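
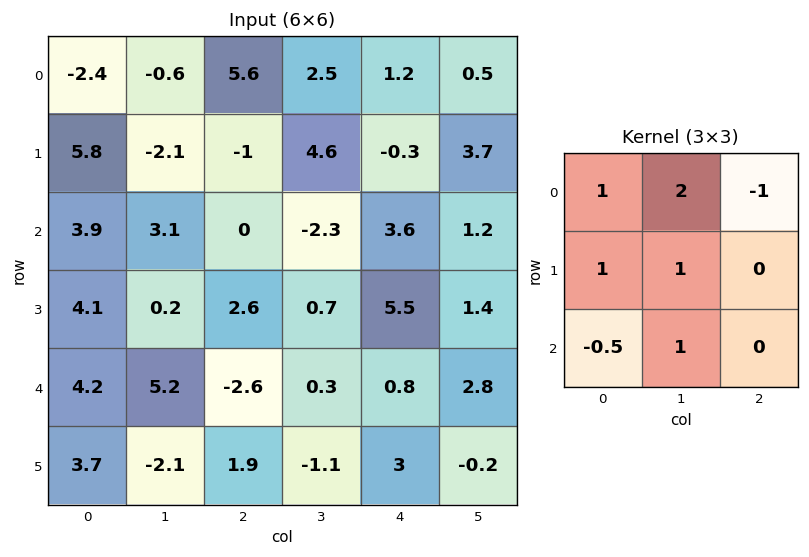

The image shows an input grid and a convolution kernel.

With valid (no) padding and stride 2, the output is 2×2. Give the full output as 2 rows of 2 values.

-4.35 10.7
17.5 -3.3

Output[0,0]: The receptive field on the input at this output position is [-2.4 -0.6 5.6 / 5.8 -2.1 -1 / 3.9 3.1 0]. Elementwise product with the kernel and sum: -2.4·1 + -0.6·2 + 5.6·-1 + 5.8·1 + -2.1·1 + 3.9·-0.5 + 3.1·1.
Output[0,1]: The receptive field on the input at this output position is [5.6 2.5 1.2 / -1 4.6 -0.3 / 0 -2.3 3.6]. Elementwise product with the kernel and sum: 5.6·1 + 2.5·2 + 1.2·-1 + -1·1 + 4.6·1 + 0·-0.5 + -2.3·1.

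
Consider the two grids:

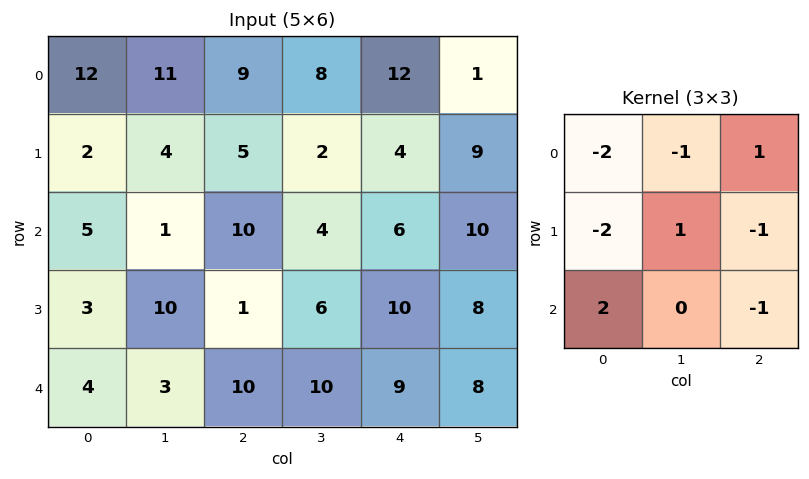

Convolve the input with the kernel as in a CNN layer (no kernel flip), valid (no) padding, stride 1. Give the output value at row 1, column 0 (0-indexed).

-17

The receptive field on the input at this output position is [2 4 5 / 5 1 10 / 3 10 1]. Elementwise product with the kernel and sum: 2·-2 + 4·-1 + 5·1 + 5·-2 + 1·1 + 10·-1 + 3·2 + 1·-1.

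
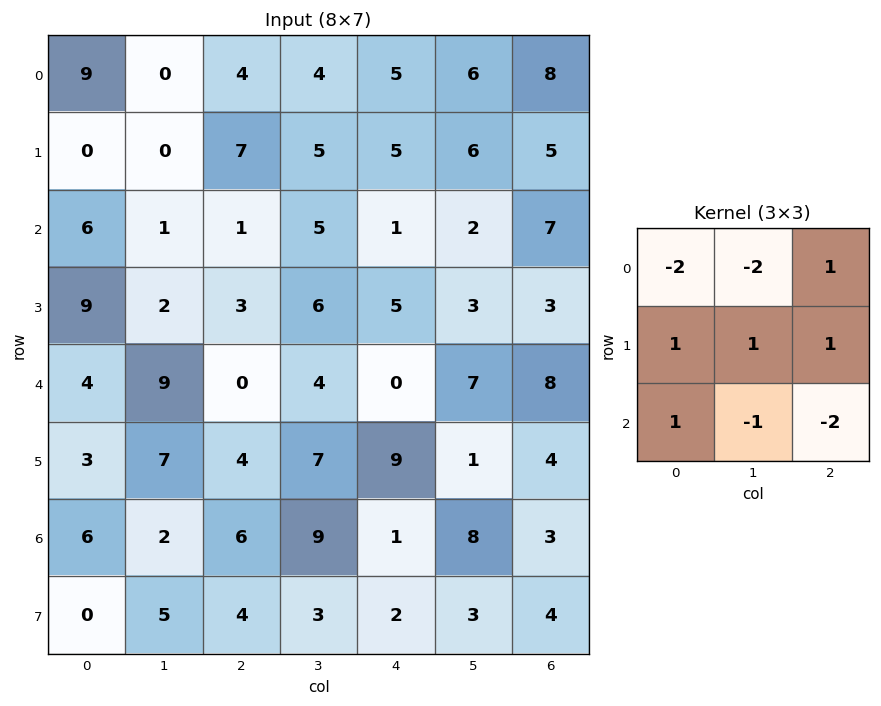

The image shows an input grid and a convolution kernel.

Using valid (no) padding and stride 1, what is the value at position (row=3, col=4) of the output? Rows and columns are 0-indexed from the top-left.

The receptive field on the input at this output position is [5 3 3 / 0 7 8 / 9 1 4]. Elementwise product with the kernel and sum: 5·-2 + 3·-2 + 3·1 + 0·1 + 7·1 + 8·1 + 9·1 + 1·-1 + 4·-2.

2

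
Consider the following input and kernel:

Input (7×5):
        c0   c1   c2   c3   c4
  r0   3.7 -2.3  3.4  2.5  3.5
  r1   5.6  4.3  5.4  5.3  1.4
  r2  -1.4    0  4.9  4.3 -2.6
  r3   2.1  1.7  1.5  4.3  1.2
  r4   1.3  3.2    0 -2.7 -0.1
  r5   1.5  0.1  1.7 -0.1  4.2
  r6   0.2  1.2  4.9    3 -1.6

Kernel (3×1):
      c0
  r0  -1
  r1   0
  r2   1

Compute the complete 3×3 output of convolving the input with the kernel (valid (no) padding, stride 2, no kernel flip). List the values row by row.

Output[0,0]: The receptive field on the input at this output position is [3.7 / 5.6 / -1.4]. Elementwise product with the kernel and sum: 3.7·-1 + -1.4·1.
Output[0,1]: The receptive field on the input at this output position is [3.4 / 5.4 / 4.9]. Elementwise product with the kernel and sum: 3.4·-1 + 4.9·1.

-5.1 1.5 -6.1
2.7 -4.9 2.5
-1.1 4.9 -1.5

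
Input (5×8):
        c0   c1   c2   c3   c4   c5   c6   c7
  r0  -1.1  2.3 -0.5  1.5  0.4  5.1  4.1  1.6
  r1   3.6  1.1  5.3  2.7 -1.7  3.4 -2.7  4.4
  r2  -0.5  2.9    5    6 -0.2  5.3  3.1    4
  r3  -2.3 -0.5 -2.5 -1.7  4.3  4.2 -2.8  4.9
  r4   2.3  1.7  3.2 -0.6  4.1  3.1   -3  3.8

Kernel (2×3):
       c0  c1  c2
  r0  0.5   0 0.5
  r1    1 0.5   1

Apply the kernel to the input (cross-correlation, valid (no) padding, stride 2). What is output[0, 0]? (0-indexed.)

The receptive field on the input at this output position is [-1.1 2.3 -0.5 / 3.6 1.1 5.3]. Elementwise product with the kernel and sum: -1.1·0.5 + -0.5·0.5 + 3.6·1 + 1.1·0.5 + 5.3·1.

8.65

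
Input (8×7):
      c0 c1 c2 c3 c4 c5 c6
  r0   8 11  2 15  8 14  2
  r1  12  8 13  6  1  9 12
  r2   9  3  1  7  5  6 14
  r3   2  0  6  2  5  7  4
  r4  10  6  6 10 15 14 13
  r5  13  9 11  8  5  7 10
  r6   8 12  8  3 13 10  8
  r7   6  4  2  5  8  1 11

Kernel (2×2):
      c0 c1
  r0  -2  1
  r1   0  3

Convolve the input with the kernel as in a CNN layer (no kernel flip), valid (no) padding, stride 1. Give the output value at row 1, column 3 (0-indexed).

4

The receptive field on the input at this output position is [6 1 / 7 5]. Elementwise product with the kernel and sum: 6·-2 + 1·1 + 5·3.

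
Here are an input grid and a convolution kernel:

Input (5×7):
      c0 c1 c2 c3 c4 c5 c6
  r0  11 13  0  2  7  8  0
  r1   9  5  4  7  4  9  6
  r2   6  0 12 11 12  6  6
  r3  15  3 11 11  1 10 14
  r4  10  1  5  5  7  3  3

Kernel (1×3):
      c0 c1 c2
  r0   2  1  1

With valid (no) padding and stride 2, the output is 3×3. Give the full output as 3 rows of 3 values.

Output[0,0]: The receptive field on the input at this output position is [11 13 0]. Elementwise product with the kernel and sum: 11·2 + 13·1 + 0·1.

35 9 22
24 47 36
26 22 20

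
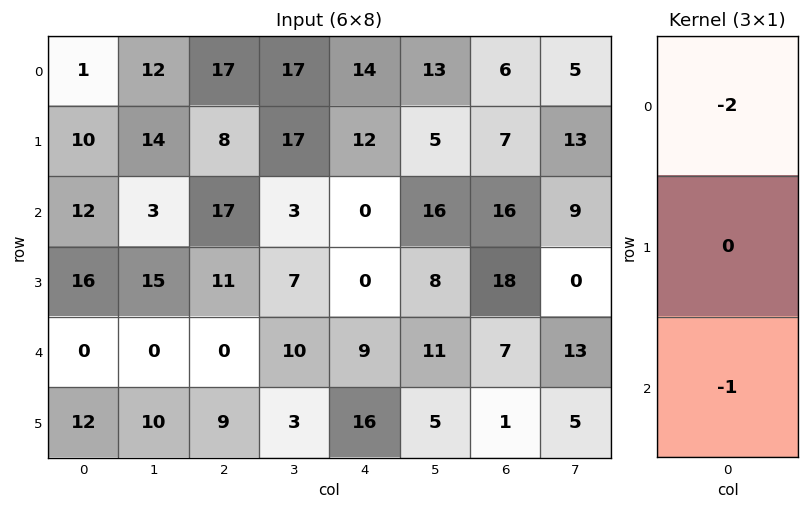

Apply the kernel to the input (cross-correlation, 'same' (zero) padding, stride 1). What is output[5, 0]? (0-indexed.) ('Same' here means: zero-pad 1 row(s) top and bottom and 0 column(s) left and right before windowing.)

0

The receptive field on the zero-padded input at this output position is [0 / 12 / 0]. Elementwise product with the kernel and sum: 0·-2 + 0·-1.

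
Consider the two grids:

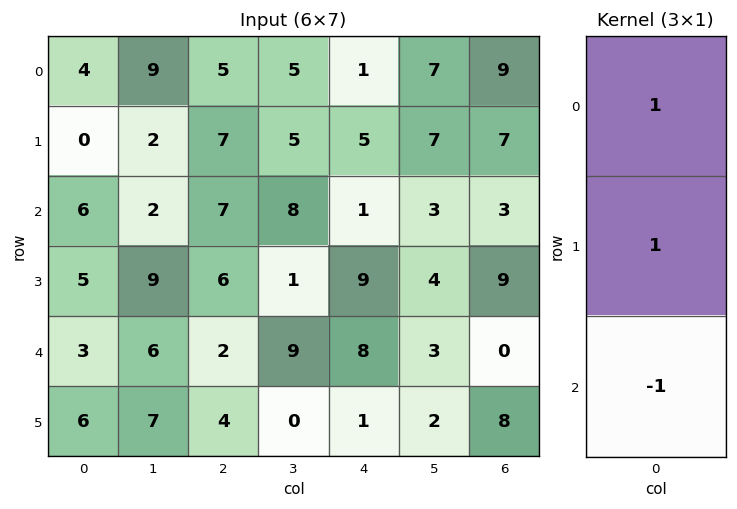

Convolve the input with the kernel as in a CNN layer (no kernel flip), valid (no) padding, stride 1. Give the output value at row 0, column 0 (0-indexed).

-2

The receptive field on the input at this output position is [4 / 0 / 6]. Elementwise product with the kernel and sum: 4·1 + 0·1 + 6·-1.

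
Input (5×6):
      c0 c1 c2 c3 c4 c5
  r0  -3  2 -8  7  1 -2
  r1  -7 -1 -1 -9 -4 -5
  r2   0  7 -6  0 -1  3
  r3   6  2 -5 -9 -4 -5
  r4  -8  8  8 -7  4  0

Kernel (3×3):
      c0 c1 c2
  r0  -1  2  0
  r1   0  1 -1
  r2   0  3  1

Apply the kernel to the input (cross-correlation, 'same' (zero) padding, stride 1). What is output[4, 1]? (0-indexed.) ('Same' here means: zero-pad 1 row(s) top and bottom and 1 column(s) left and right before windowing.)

-2

The receptive field on the zero-padded input at this output position is [6 2 -5 / -8 8 8 / 0 0 0]. Elementwise product with the kernel and sum: 6·-1 + 2·2 + 8·1 + 8·-1 + 0·3 + 0·1.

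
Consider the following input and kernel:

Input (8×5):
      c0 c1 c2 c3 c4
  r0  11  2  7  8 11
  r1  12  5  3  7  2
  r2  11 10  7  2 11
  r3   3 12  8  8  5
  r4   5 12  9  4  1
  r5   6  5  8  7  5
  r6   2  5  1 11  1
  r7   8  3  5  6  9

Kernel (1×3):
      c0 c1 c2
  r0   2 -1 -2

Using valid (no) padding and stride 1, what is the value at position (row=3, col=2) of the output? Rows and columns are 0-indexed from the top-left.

The receptive field on the input at this output position is [8 8 5]. Elementwise product with the kernel and sum: 8·2 + 8·-1 + 5·-2.

-2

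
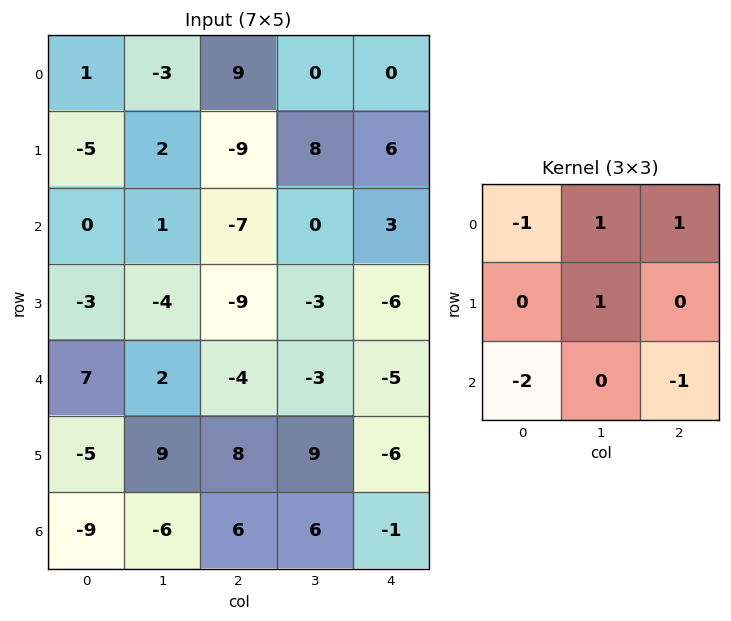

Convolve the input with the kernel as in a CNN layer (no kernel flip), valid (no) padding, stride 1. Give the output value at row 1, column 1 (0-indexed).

The receptive field on the input at this output position is [2 -9 8 / 1 -7 0 / -4 -9 -3]. Elementwise product with the kernel and sum: 2·-1 + -9·1 + 8·1 + -7·1 + -4·-2 + -3·-1.

1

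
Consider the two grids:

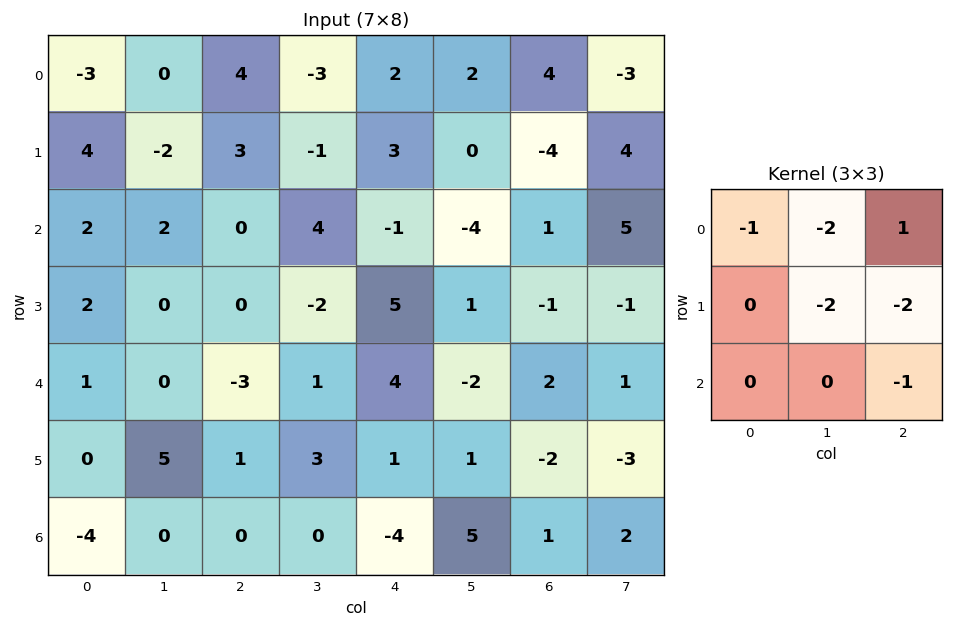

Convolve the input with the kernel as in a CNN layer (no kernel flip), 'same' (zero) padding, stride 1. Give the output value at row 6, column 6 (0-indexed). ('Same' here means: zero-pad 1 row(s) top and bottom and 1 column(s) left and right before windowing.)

-6

The receptive field on the zero-padded input at this output position is [1 -2 -3 / 5 1 2 / 0 0 0]. Elementwise product with the kernel and sum: 1·-1 + -2·-2 + -3·1 + 1·-2 + 2·-2 + 0·-1.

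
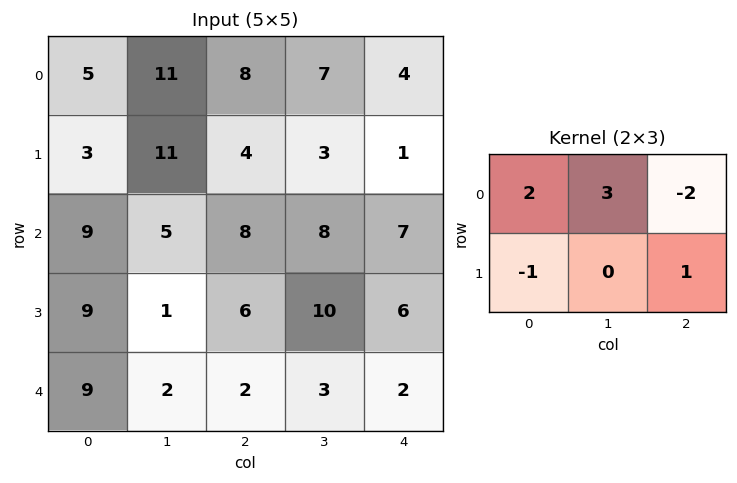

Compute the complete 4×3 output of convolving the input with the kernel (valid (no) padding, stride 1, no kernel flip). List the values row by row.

28 24 26
30 31 14
14 27 26
2 1 30

Output[0,0]: The receptive field on the input at this output position is [5 11 8 / 3 11 4]. Elementwise product with the kernel and sum: 5·2 + 11·3 + 8·-2 + 3·-1 + 4·1.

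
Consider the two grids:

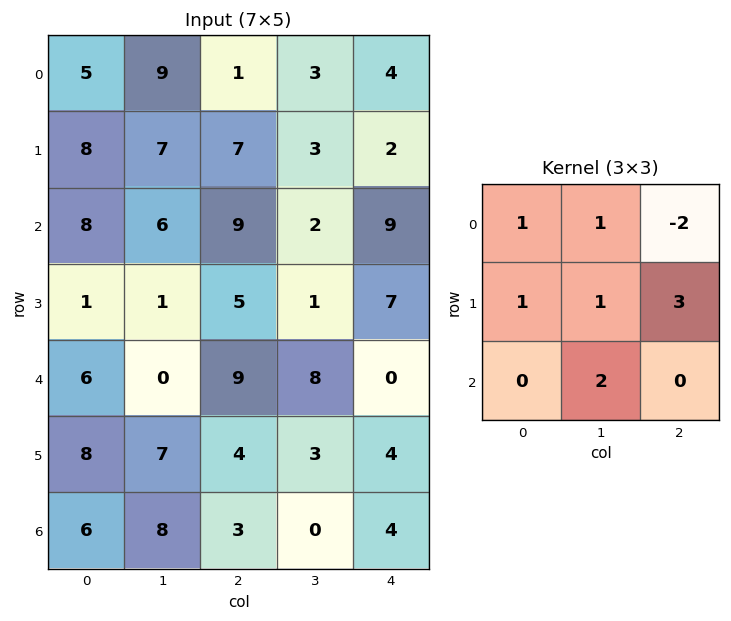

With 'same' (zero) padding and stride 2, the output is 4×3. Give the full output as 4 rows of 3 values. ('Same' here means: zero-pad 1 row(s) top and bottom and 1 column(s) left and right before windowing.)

Output[0,0]: The receptive field on the zero-padded input at this output position is [0 0 0 / 0 5 9 / 0 8 7]. Elementwise product with the kernel and sum: 0·1 + 0·1 + 0·-2 + 0·1 + 5·1 + 9·3 + 8·2.
Output[0,1]: The receptive field on the zero-padded input at this output position is [0 0 0 / 9 1 3 / 7 7 3]. Elementwise product with the kernel and sum: 0·1 + 0·1 + 0·-2 + 9·1 + 1·1 + 3·3 + 7·2.

48 33 11
22 39 30
21 45 24
24 16 11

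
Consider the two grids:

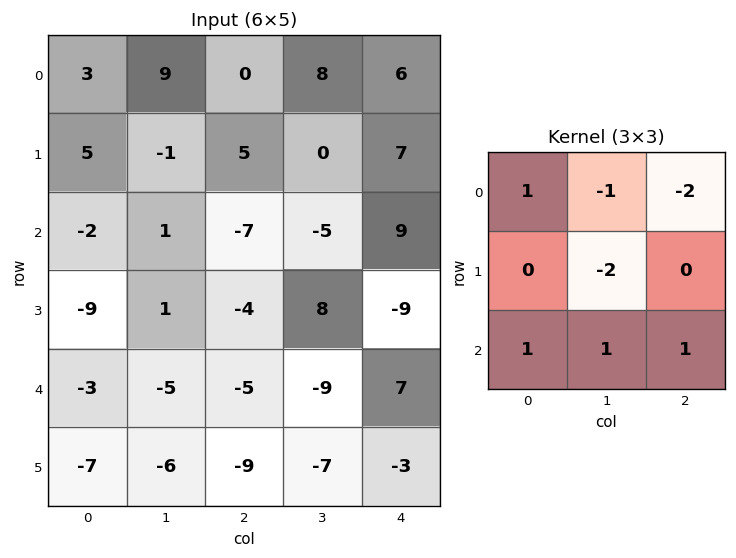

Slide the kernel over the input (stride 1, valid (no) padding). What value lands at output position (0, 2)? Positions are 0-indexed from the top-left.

The receptive field on the input at this output position is [0 8 6 / 5 0 7 / -7 -5 9]. Elementwise product with the kernel and sum: 0·1 + 8·-1 + 6·-2 + 0·-2 + -7·1 + -5·1 + 9·1.

-23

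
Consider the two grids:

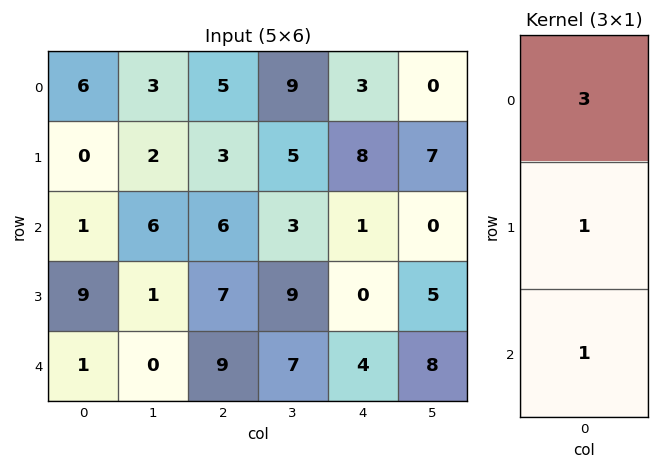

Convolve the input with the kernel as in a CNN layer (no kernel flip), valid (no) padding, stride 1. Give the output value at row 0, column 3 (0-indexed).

The receptive field on the input at this output position is [9 / 5 / 3]. Elementwise product with the kernel and sum: 9·3 + 5·1 + 3·1.

35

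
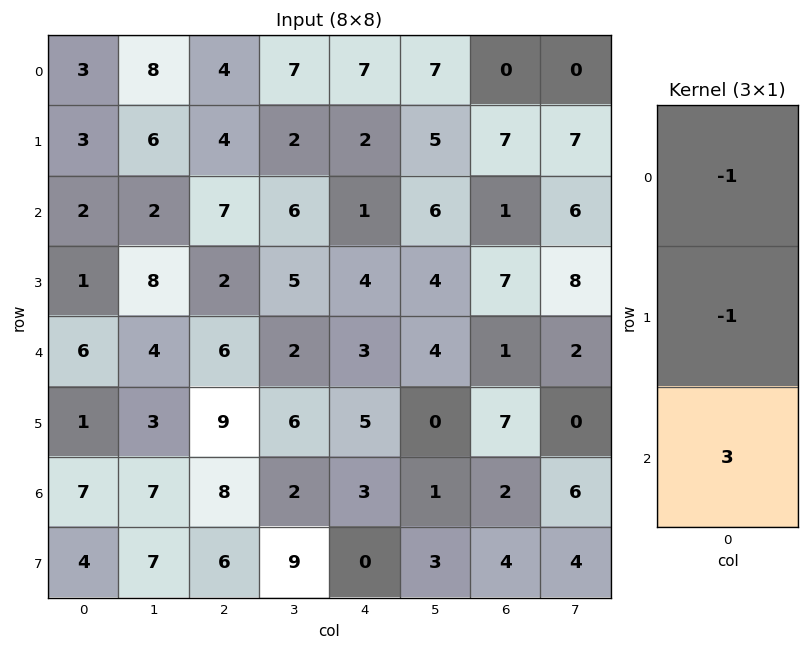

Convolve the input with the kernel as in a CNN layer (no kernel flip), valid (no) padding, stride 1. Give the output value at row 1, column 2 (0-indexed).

-5

The receptive field on the input at this output position is [4 / 7 / 2]. Elementwise product with the kernel and sum: 4·-1 + 7·-1 + 2·3.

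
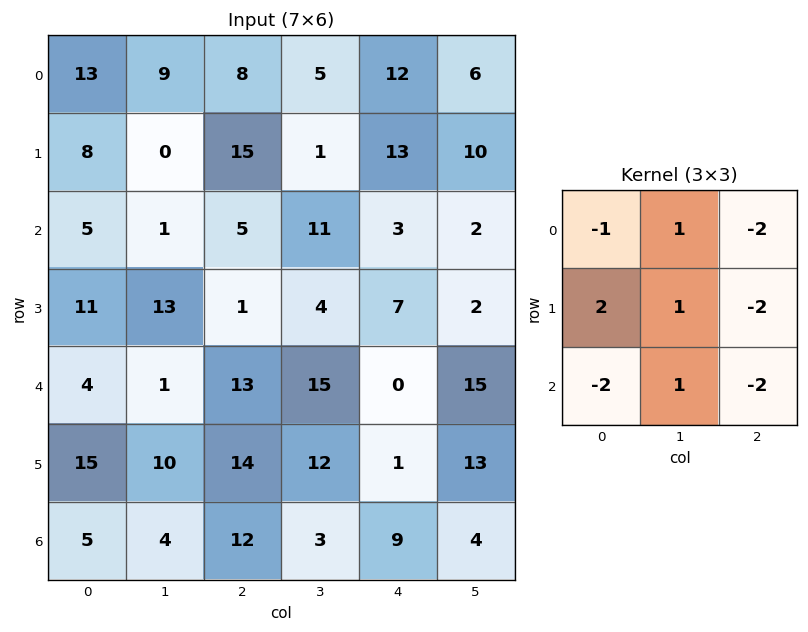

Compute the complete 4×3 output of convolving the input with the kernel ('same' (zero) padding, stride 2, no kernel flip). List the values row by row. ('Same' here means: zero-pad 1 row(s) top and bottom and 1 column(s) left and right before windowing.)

3 29 1
-4 -35 8
-18 -65 -50
-8 -6 -30

Output[0,0]: The receptive field on the zero-padded input at this output position is [0 0 0 / 0 13 9 / 0 8 0]. Elementwise product with the kernel and sum: 0·-1 + 0·1 + 0·-2 + 0·2 + 13·1 + 9·-2 + 0·-2 + 8·1 + 0·-2.
Output[0,1]: The receptive field on the zero-padded input at this output position is [0 0 0 / 9 8 5 / 0 15 1]. Elementwise product with the kernel and sum: 0·-1 + 0·1 + 0·-2 + 9·2 + 8·1 + 5·-2 + 0·-2 + 15·1 + 1·-2.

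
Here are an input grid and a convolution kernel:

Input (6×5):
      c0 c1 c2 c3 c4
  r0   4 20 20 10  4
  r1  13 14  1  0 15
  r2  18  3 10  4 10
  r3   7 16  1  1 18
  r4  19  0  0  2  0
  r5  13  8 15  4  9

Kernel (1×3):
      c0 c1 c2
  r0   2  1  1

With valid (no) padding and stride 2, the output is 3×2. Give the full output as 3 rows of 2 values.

Output[0,0]: The receptive field on the input at this output position is [4 20 20]. Elementwise product with the kernel and sum: 4·2 + 20·1 + 20·1.

48 54
49 34
38 2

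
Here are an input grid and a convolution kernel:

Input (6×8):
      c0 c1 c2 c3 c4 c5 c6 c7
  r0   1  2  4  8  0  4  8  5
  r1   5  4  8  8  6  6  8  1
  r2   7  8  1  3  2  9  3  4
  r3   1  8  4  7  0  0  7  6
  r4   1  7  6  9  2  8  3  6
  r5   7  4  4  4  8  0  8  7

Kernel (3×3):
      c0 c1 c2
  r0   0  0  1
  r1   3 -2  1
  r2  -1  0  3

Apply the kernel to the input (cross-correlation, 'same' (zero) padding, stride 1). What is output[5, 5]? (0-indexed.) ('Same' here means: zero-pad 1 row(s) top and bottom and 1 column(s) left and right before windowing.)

The receptive field on the zero-padded input at this output position is [2 8 3 / 8 0 8 / 0 0 0]. Elementwise product with the kernel and sum: 3·1 + 8·3 + 0·-2 + 8·1 + 0·-1 + 0·3.

35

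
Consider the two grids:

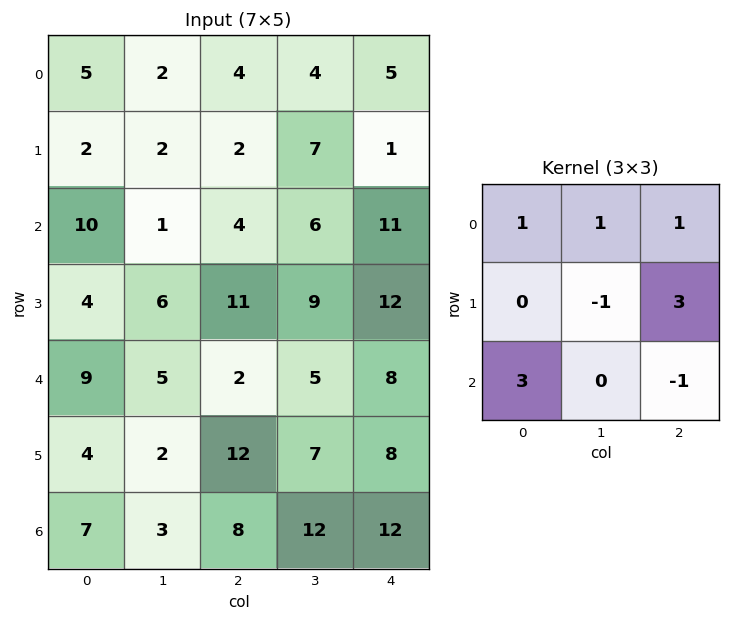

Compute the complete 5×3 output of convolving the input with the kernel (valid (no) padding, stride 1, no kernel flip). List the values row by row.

41 26 10
18 34 58
67 37 46
22 38 79
63 18 44

Output[0,0]: The receptive field on the input at this output position is [5 2 4 / 2 2 2 / 10 1 4]. Elementwise product with the kernel and sum: 5·1 + 2·1 + 4·1 + 2·-1 + 2·3 + 10·3 + 4·-1.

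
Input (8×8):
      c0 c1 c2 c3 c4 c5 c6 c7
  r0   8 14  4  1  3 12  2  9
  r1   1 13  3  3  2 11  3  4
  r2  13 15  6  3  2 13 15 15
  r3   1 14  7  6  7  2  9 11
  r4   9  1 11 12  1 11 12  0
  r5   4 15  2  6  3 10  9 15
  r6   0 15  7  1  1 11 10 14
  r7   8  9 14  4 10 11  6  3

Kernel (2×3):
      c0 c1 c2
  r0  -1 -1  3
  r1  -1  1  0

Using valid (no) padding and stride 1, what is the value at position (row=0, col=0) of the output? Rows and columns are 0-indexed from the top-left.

2

The receptive field on the input at this output position is [8 14 4 / 1 13 3]. Elementwise product with the kernel and sum: 8·-1 + 14·-1 + 4·3 + 1·-1 + 13·1.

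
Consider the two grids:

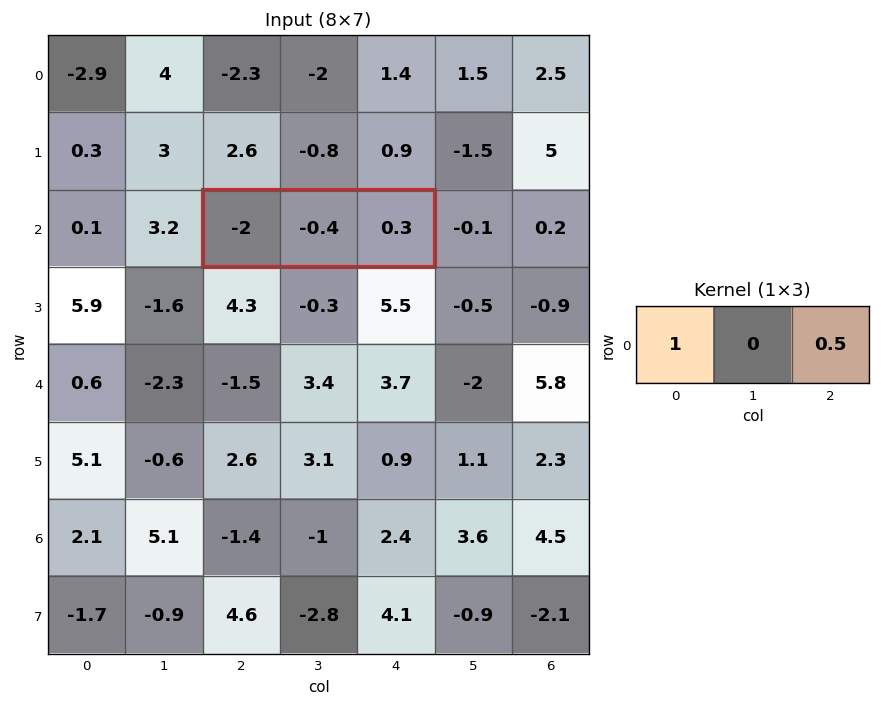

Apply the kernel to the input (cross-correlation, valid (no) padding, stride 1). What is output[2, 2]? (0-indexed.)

-1.85

The receptive field on the input at this output position is [-2 -0.4 0.3]. Elementwise product with the kernel and sum: -2·1 + 0.3·0.5.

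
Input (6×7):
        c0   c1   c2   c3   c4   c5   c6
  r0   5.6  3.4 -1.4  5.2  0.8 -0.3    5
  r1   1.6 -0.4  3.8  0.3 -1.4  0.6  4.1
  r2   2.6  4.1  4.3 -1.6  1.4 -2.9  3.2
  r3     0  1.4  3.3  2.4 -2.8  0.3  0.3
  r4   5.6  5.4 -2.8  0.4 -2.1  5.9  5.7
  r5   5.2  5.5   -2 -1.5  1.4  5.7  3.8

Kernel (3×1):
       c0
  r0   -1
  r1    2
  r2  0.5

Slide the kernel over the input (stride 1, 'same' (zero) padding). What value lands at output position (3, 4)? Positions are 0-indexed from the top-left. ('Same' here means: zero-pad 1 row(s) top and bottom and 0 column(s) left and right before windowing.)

The receptive field on the zero-padded input at this output position is [1.4 / -2.8 / -2.1]. Elementwise product with the kernel and sum: 1.4·-1 + -2.8·2 + -2.1·0.5.

-8.05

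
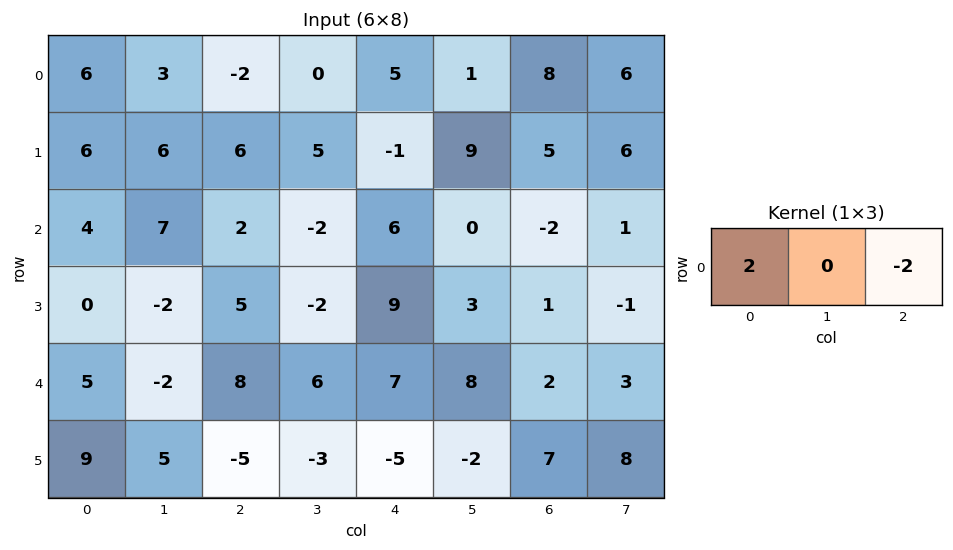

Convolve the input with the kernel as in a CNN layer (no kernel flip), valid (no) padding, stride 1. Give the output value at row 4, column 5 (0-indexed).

10

The receptive field on the input at this output position is [8 2 3]. Elementwise product with the kernel and sum: 8·2 + 3·-2.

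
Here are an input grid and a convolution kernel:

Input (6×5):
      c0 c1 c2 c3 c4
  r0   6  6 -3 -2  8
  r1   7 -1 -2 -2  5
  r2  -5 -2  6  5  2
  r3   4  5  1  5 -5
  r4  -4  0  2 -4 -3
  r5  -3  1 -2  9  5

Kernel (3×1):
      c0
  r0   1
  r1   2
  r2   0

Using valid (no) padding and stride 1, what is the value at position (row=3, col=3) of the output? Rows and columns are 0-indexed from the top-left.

-3

The receptive field on the input at this output position is [5 / -4 / 9]. Elementwise product with the kernel and sum: 5·1 + -4·2.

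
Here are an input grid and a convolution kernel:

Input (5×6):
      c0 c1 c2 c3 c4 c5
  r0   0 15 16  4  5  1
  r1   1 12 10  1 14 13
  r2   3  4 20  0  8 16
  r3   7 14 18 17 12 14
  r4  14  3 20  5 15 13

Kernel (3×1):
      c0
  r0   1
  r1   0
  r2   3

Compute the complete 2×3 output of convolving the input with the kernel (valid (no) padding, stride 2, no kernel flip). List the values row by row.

9 76 29
45 80 53

Output[0,0]: The receptive field on the input at this output position is [0 / 1 / 3]. Elementwise product with the kernel and sum: 0·1 + 3·3.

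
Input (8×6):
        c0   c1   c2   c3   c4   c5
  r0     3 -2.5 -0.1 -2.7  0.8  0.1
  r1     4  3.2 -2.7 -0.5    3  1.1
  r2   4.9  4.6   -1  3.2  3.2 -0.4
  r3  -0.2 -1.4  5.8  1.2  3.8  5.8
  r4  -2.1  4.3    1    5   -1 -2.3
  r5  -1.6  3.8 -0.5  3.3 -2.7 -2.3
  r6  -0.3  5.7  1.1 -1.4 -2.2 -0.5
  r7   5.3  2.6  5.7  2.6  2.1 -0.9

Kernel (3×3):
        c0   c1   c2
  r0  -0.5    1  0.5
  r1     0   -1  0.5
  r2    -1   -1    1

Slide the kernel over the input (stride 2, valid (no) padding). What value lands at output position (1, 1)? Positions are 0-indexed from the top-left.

-1

The receptive field on the input at this output position is [-1 3.2 3.2 / 5.8 1.2 3.8 / 1 5 -1]. Elementwise product with the kernel and sum: -1·-0.5 + 3.2·1 + 3.2·0.5 + 1.2·-1 + 3.8·0.5 + 1·-1 + 5·-1 + -1·1.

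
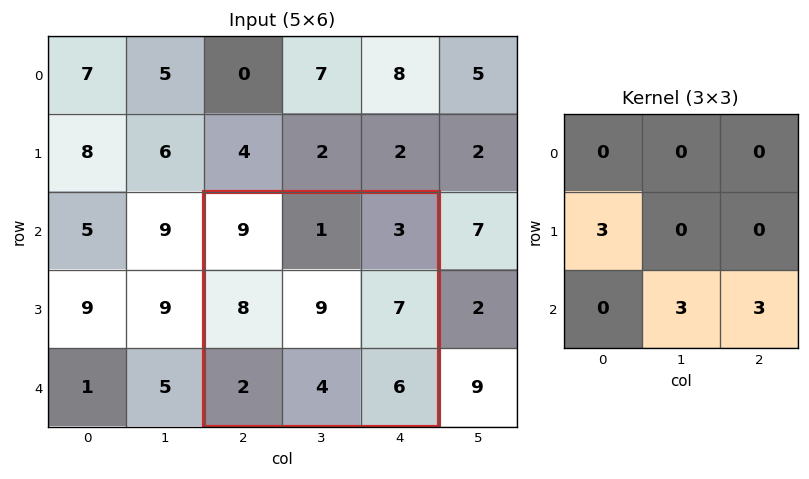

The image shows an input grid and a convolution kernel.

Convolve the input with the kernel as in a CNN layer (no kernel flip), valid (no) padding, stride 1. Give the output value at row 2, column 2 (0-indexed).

54

The receptive field on the input at this output position is [9 1 3 / 8 9 7 / 2 4 6]. Elementwise product with the kernel and sum: 8·3 + 4·3 + 6·3.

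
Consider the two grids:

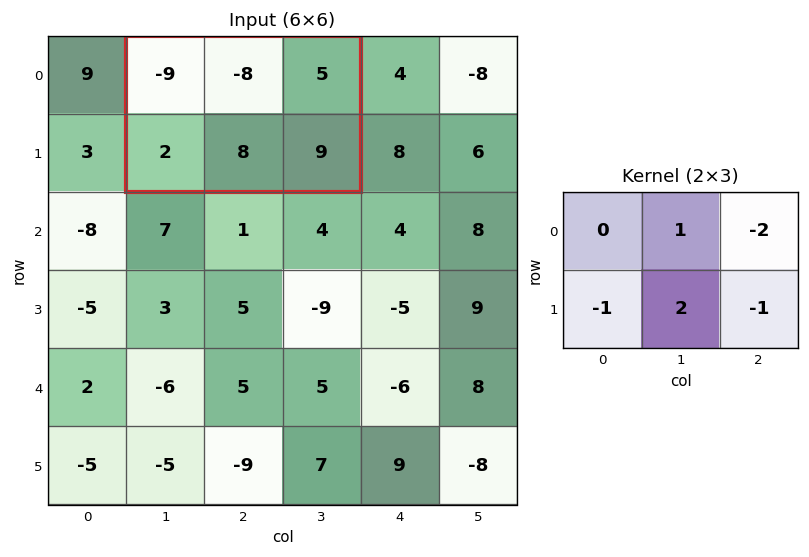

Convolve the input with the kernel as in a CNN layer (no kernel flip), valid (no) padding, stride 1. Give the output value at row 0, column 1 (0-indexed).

The receptive field on the input at this output position is [-9 -8 5 / 2 8 9]. Elementwise product with the kernel and sum: -8·1 + 5·-2 + 2·-1 + 8·2 + 9·-1.

-13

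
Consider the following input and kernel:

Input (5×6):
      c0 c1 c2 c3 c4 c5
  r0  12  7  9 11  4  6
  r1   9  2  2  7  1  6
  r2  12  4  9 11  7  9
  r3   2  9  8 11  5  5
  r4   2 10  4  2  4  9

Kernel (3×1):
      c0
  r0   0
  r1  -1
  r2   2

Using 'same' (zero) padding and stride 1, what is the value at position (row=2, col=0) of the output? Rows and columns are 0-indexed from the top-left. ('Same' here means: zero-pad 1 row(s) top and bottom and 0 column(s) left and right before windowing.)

The receptive field on the zero-padded input at this output position is [9 / 12 / 2]. Elementwise product with the kernel and sum: 12·-1 + 2·2.

-8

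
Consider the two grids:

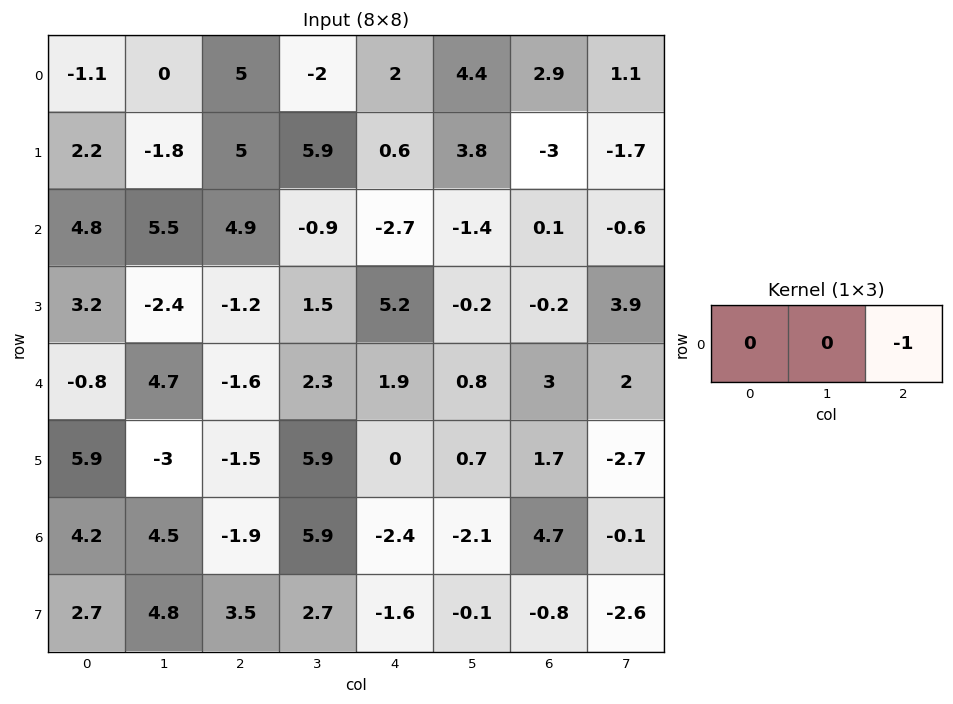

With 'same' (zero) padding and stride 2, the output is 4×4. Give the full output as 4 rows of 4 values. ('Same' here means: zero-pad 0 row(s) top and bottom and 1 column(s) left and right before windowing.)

Output[0,0]: The receptive field on the zero-padded input at this output position is [0 -1.1 0]. Elementwise product with the kernel and sum: 0·-1.
Output[0,1]: The receptive field on the zero-padded input at this output position is [0 5 -2]. Elementwise product with the kernel and sum: -2·-1.

0 2 -4.4 -1.1
-5.5 0.9 1.4 0.6
-4.7 -2.3 -0.8 -2
-4.5 -5.9 2.1 0.1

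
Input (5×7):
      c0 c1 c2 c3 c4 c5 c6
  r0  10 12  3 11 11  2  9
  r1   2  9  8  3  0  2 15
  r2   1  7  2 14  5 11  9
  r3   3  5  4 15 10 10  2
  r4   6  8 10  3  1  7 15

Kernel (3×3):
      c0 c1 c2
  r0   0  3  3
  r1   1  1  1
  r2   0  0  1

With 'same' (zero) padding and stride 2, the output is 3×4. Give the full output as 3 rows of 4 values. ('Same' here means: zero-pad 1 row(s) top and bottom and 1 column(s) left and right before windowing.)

31 29 26 11
46 71 46 65
38 78 71 28

Output[0,0]: The receptive field on the zero-padded input at this output position is [0 0 0 / 0 10 12 / 0 2 9]. Elementwise product with the kernel and sum: 0·3 + 0·3 + 0·1 + 10·1 + 12·1 + 9·1.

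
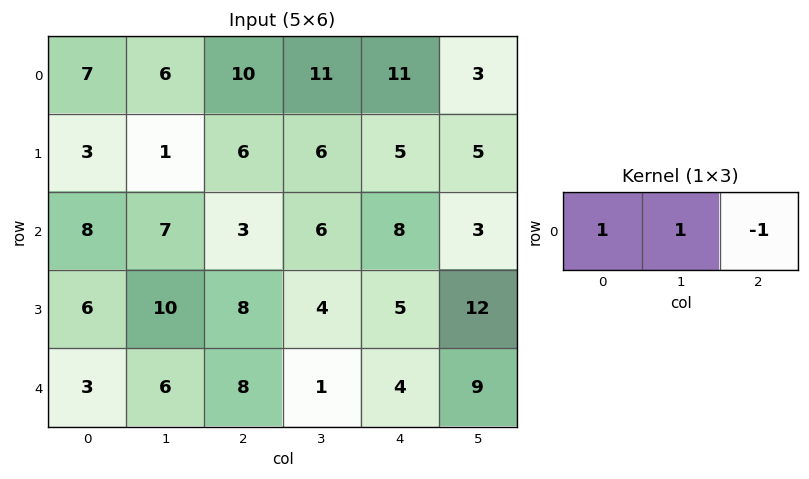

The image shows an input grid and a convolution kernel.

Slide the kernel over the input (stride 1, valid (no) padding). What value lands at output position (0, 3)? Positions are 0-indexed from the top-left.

The receptive field on the input at this output position is [11 11 3]. Elementwise product with the kernel and sum: 11·1 + 11·1 + 3·-1.

19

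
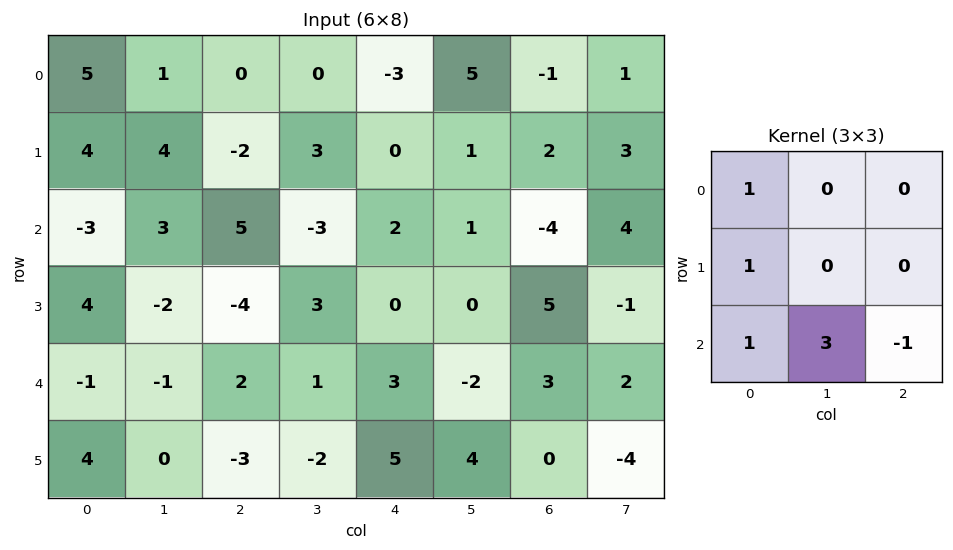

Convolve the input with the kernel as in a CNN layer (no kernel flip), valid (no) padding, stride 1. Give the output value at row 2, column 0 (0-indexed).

-5

The receptive field on the input at this output position is [-3 3 5 / 4 -2 -4 / -1 -1 2]. Elementwise product with the kernel and sum: -3·1 + 4·1 + -1·1 + -1·3 + 2·-1.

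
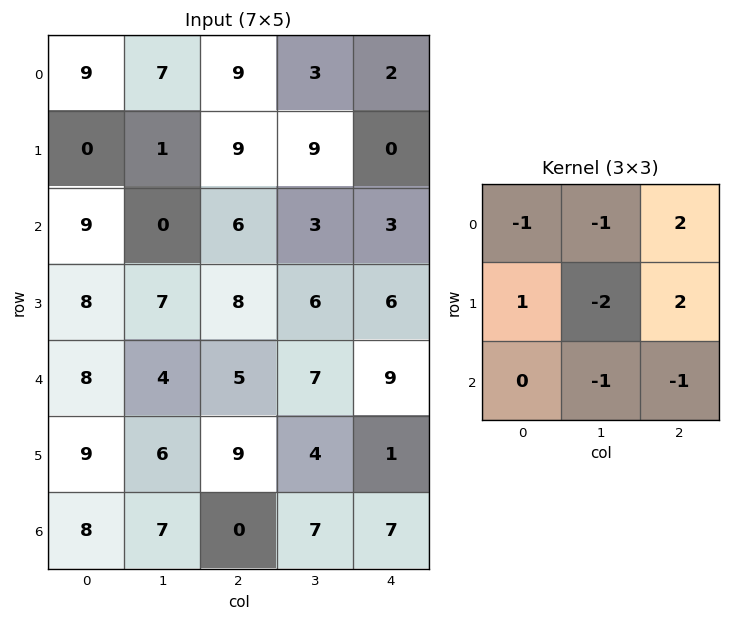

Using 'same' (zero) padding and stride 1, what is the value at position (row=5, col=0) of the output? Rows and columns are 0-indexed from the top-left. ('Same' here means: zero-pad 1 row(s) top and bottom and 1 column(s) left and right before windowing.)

-21

The receptive field on the zero-padded input at this output position is [0 8 4 / 0 9 6 / 0 8 7]. Elementwise product with the kernel and sum: 0·-1 + 8·-1 + 4·2 + 0·1 + 9·-2 + 6·2 + 8·-1 + 7·-1.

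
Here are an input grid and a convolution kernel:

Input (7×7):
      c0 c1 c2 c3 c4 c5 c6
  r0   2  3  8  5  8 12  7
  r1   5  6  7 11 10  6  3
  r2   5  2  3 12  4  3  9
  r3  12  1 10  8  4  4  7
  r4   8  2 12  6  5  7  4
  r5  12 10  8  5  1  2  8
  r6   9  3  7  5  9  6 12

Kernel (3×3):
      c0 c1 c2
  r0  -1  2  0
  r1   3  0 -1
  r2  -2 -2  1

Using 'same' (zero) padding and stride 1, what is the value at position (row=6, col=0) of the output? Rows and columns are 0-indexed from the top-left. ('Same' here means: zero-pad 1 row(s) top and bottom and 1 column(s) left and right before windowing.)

The receptive field on the zero-padded input at this output position is [0 12 10 / 0 9 3 / 0 0 0]. Elementwise product with the kernel and sum: 0·-1 + 12·2 + 0·3 + 3·-1 + 0·-2 + 0·-2 + 0·1.

21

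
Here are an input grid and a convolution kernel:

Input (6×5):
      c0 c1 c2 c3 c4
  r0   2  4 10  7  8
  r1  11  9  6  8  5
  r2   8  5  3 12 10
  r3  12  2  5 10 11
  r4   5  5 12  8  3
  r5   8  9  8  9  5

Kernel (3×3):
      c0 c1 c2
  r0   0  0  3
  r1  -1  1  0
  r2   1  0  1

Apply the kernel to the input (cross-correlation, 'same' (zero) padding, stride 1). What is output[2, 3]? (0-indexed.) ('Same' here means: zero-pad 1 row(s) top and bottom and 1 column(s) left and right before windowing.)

40

The receptive field on the zero-padded input at this output position is [6 8 5 / 3 12 10 / 5 10 11]. Elementwise product with the kernel and sum: 5·3 + 3·-1 + 12·1 + 5·1 + 11·1.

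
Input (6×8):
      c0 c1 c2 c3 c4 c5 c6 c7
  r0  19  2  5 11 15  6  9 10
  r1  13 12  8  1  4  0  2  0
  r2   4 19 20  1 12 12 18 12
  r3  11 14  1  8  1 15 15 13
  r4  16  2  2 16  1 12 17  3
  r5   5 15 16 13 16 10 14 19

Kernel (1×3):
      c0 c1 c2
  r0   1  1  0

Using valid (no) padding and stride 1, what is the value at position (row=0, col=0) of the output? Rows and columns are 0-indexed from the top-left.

21

The receptive field on the input at this output position is [19 2 5]. Elementwise product with the kernel and sum: 19·1 + 2·1.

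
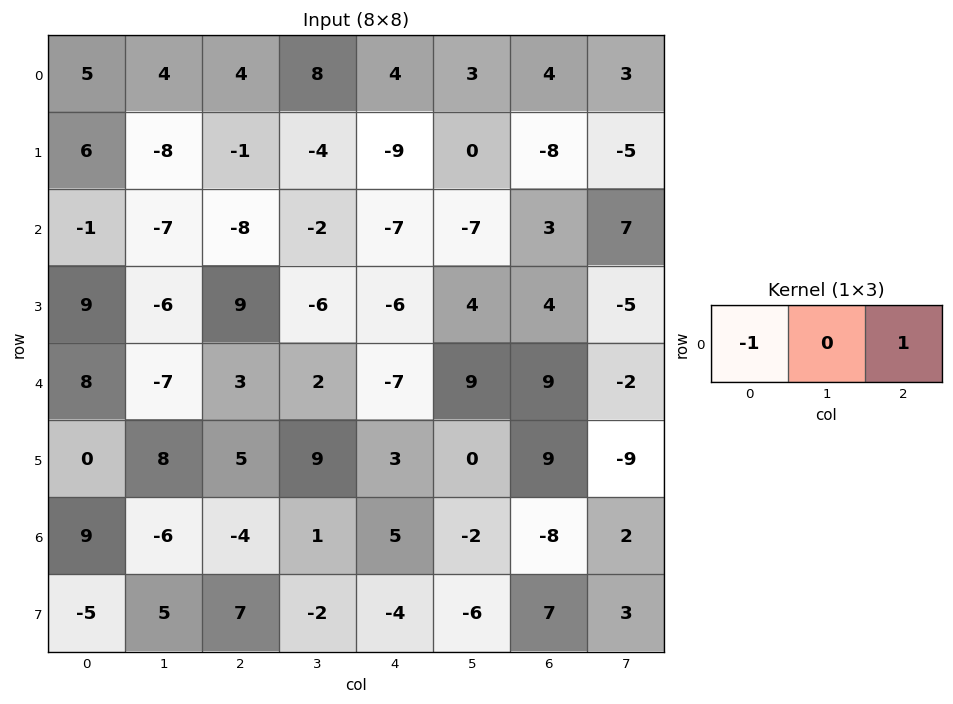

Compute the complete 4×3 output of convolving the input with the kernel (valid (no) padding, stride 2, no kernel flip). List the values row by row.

Output[0,0]: The receptive field on the input at this output position is [5 4 4]. Elementwise product with the kernel and sum: 5·-1 + 4·1.

-1 0 0
-7 1 10
-5 -10 16
-13 9 -13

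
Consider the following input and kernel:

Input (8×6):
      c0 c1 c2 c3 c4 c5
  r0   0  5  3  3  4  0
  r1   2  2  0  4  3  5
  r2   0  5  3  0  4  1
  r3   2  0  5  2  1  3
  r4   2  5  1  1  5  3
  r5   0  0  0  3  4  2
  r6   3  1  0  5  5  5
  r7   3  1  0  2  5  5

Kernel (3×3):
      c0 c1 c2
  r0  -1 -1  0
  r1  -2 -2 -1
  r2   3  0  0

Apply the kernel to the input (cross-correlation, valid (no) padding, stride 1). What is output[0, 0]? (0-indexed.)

The receptive field on the input at this output position is [0 5 3 / 2 2 0 / 0 5 3]. Elementwise product with the kernel and sum: 0·-1 + 5·-1 + 2·-2 + 2·-2 + 0·-1 + 0·3.

-13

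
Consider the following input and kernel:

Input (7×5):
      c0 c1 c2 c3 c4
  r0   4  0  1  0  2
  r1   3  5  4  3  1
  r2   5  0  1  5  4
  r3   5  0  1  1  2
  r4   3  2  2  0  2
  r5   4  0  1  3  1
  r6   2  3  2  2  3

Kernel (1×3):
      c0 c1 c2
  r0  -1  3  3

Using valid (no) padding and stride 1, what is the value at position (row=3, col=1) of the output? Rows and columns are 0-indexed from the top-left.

The receptive field on the input at this output position is [0 1 1]. Elementwise product with the kernel and sum: 0·-1 + 1·3 + 1·3.

6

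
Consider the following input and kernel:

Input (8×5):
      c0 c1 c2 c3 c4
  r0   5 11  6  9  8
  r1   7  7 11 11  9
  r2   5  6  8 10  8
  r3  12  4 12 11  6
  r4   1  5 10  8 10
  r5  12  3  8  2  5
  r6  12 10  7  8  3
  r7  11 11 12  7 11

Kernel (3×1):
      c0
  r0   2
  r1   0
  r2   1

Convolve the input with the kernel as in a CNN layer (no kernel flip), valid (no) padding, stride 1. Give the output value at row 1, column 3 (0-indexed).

33

The receptive field on the input at this output position is [11 / 10 / 11]. Elementwise product with the kernel and sum: 11·2 + 11·1.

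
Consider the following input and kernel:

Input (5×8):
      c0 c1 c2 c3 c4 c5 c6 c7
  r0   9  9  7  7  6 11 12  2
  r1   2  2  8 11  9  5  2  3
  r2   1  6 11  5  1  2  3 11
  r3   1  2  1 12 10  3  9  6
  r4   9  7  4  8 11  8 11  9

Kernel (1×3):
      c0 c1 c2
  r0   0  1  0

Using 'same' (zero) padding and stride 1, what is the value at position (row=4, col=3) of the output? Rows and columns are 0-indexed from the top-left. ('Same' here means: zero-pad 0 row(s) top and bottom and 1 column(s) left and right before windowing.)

The receptive field on the zero-padded input at this output position is [4 8 11]. Elementwise product with the kernel and sum: 8·1.

8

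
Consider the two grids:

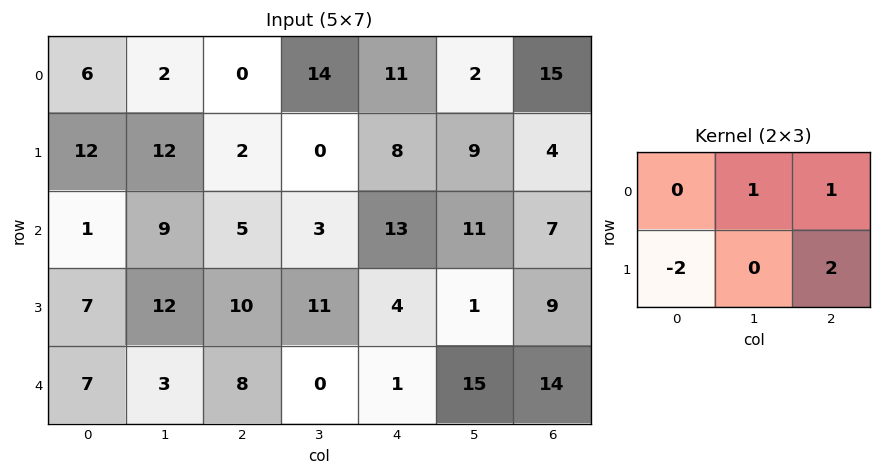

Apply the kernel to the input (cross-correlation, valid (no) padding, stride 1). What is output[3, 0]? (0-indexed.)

The receptive field on the input at this output position is [7 12 10 / 7 3 8]. Elementwise product with the kernel and sum: 12·1 + 10·1 + 7·-2 + 8·2.

24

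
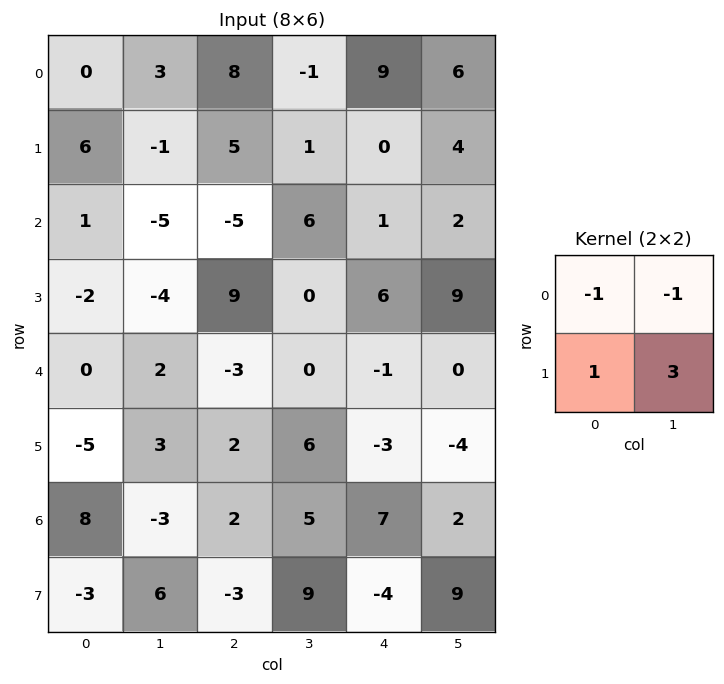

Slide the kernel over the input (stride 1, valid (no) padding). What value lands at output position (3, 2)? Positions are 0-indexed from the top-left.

-12

The receptive field on the input at this output position is [9 0 / -3 0]. Elementwise product with the kernel and sum: 9·-1 + 0·-1 + -3·1 + 0·3.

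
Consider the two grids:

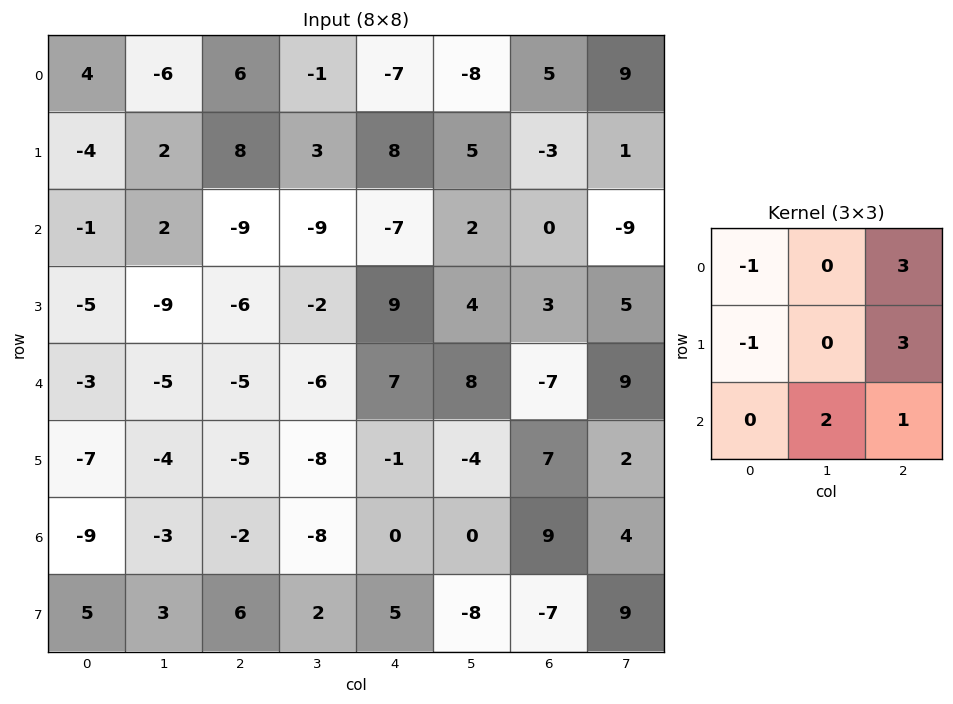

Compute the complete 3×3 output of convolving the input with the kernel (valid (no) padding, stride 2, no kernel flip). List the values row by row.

37 -36 9
-54 16 16
-28 12 3

Output[0,0]: The receptive field on the input at this output position is [4 -6 6 / -4 2 8 / -1 2 -9]. Elementwise product with the kernel and sum: 4·-1 + 6·3 + -4·-1 + 8·3 + 2·2 + -9·1.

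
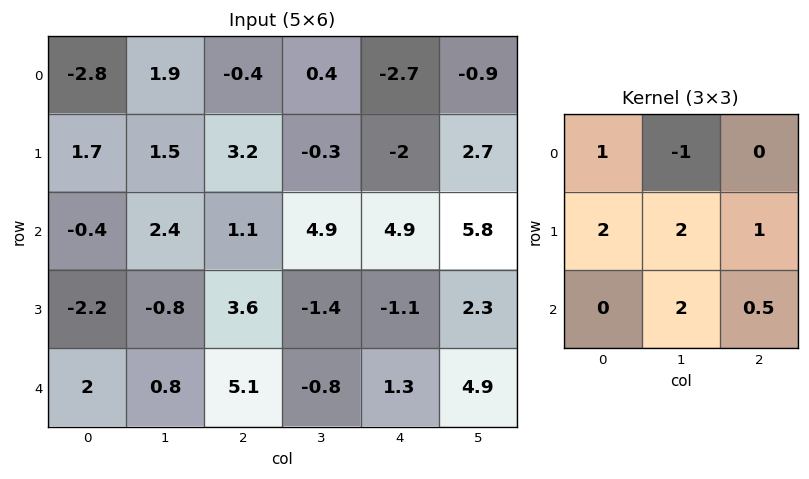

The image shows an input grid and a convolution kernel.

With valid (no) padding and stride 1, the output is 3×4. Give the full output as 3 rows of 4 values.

10.25 16.05 15.25 13.9
5.5 16.7 17.05 26.05
-1.05 15.3 -1.45 2.35

Output[0,0]: The receptive field on the input at this output position is [-2.8 1.9 -0.4 / 1.7 1.5 3.2 / -0.4 2.4 1.1]. Elementwise product with the kernel and sum: -2.8·1 + 1.9·-1 + 1.7·2 + 1.5·2 + 3.2·1 + 2.4·2 + 1.1·0.5.
Output[0,1]: The receptive field on the input at this output position is [1.9 -0.4 0.4 / 1.5 3.2 -0.3 / 2.4 1.1 4.9]. Elementwise product with the kernel and sum: 1.9·1 + -0.4·-1 + 1.5·2 + 3.2·2 + -0.3·1 + 1.1·2 + 4.9·0.5.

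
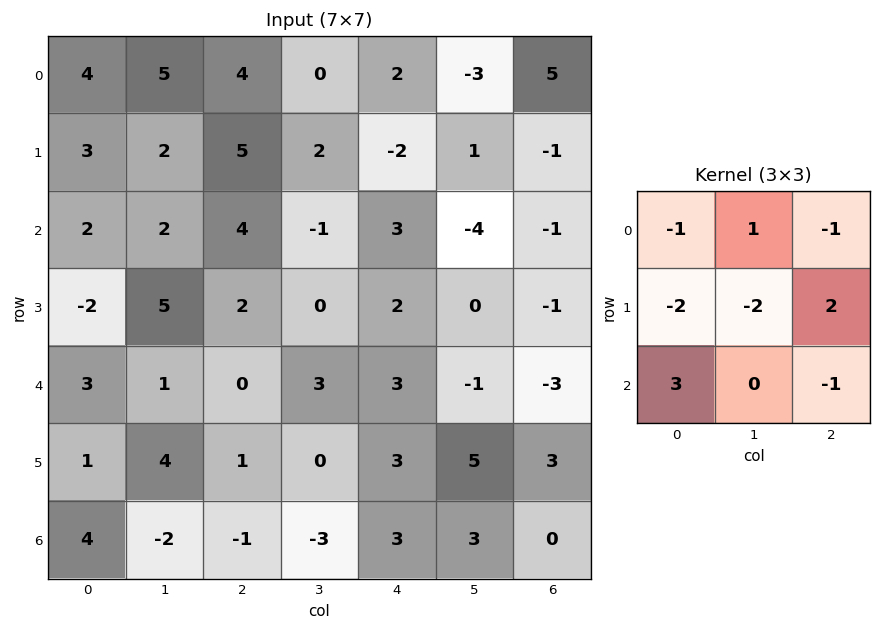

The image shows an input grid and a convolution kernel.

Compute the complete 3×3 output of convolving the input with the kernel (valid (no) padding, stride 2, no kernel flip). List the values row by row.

-1 -15 0
3 -11 0
3 -2 -2

Output[0,0]: The receptive field on the input at this output position is [4 5 4 / 3 2 5 / 2 2 4]. Elementwise product with the kernel and sum: 4·-1 + 5·1 + 4·-1 + 3·-2 + 2·-2 + 5·2 + 2·3 + 4·-1.
Output[0,1]: The receptive field on the input at this output position is [4 0 2 / 5 2 -2 / 4 -1 3]. Elementwise product with the kernel and sum: 4·-1 + 0·1 + 2·-1 + 5·-2 + 2·-2 + -2·2 + 4·3 + 3·-1.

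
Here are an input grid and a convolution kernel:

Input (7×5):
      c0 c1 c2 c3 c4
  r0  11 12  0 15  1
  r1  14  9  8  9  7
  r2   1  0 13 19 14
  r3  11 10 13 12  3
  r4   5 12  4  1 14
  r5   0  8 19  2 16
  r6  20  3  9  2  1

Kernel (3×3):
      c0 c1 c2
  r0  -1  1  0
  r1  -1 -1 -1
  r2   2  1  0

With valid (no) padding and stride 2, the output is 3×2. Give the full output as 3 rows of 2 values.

-28 36
-13 -13
23 -20

Output[0,0]: The receptive field on the input at this output position is [11 12 0 / 14 9 8 / 1 0 13]. Elementwise product with the kernel and sum: 11·-1 + 12·1 + 14·-1 + 9·-1 + 8·-1 + 1·2 + 0·1.
Output[0,1]: The receptive field on the input at this output position is [0 15 1 / 8 9 7 / 13 19 14]. Elementwise product with the kernel and sum: 0·-1 + 15·1 + 8·-1 + 9·-1 + 7·-1 + 13·2 + 19·1.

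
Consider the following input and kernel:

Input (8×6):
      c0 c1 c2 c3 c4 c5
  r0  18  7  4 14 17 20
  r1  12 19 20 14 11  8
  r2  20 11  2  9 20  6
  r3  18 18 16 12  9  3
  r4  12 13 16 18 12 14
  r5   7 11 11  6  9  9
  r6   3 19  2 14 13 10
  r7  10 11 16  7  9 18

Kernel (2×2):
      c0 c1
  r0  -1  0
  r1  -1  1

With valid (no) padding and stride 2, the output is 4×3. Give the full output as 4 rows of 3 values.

-11 -10 -20
-20 -6 -26
-8 -21 -12
-2 -11 -4

Output[0,0]: The receptive field on the input at this output position is [18 7 / 12 19]. Elementwise product with the kernel and sum: 18·-1 + 12·-1 + 19·1.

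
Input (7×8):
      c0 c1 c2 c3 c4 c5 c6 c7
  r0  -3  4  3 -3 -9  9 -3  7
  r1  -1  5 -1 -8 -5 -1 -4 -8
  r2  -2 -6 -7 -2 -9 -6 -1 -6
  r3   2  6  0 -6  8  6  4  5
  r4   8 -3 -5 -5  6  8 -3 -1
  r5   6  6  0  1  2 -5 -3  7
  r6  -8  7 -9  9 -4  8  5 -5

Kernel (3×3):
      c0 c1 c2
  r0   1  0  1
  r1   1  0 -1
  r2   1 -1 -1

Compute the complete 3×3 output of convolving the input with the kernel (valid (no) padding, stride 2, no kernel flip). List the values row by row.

Output[0,0]: The receptive field on the input at this output position is [-3 4 3 / -1 5 -1 / -2 -6 -7]. Elementwise product with the kernel and sum: -3·1 + 3·1 + -1·1 + -1·-1 + -2·1 + -6·-1 + -7·-1.
Output[0,1]: The receptive field on the input at this output position is [3 -3 -9 / -1 -8 -5 / -7 -2 -9]. Elementwise product with the kernel and sum: 3·1 + -9·1 + -1·1 + -5·-1 + -7·1 + -2·-1 + -9·-1.

11 2 -15
9 -30 -5
3 -15 -9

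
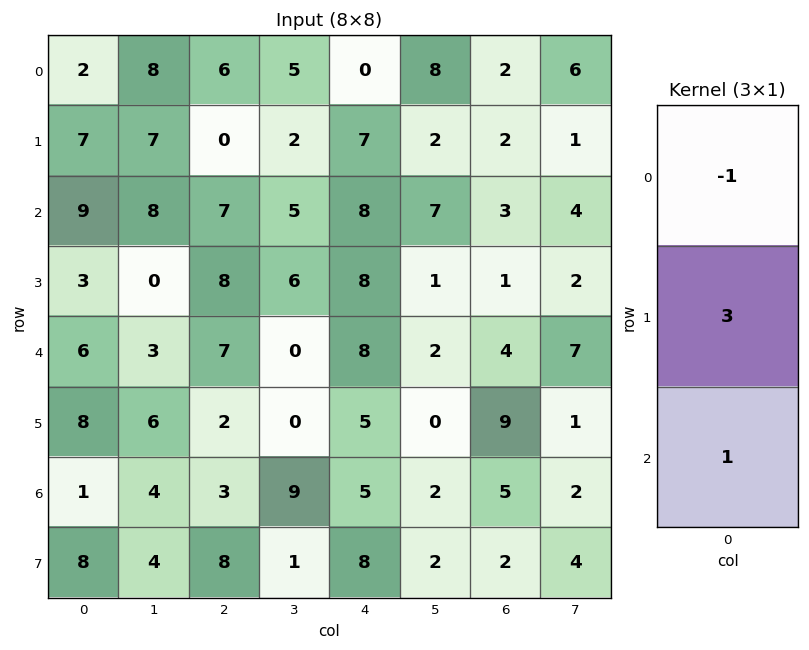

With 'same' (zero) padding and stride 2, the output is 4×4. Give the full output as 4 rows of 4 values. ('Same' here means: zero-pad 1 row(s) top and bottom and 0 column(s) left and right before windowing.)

Output[0,0]: The receptive field on the zero-padded input at this output position is [0 / 2 / 7]. Elementwise product with the kernel and sum: 0·-1 + 2·3 + 7·1.

13 18 7 8
23 29 25 8
23 15 21 20
3 15 18 8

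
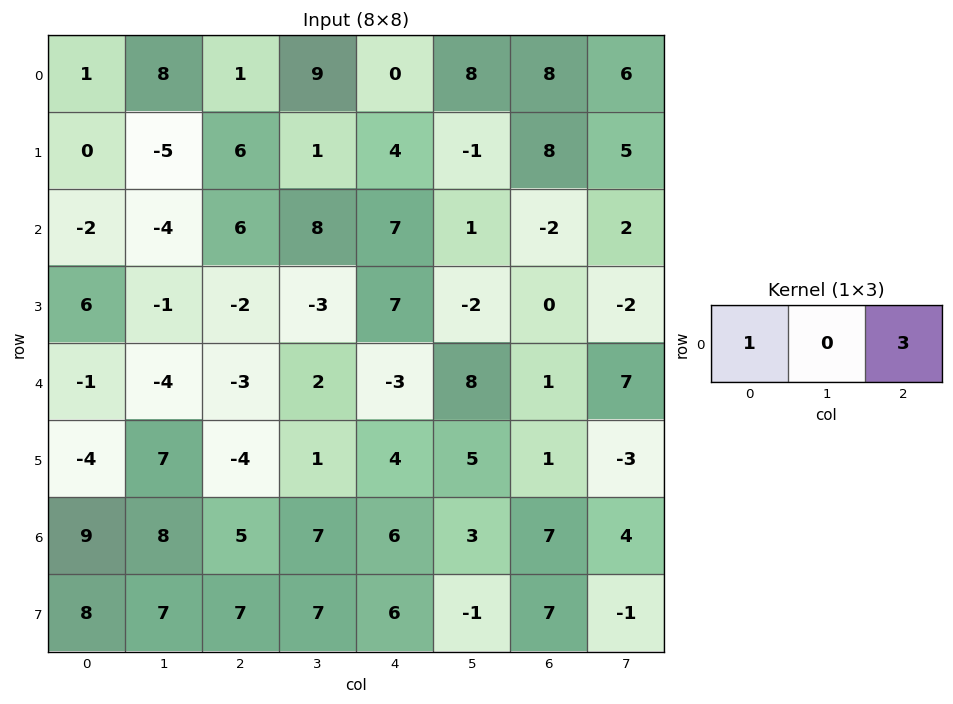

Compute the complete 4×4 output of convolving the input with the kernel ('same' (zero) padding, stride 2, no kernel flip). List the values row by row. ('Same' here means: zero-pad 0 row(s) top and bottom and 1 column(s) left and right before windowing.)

24 35 33 26
-12 20 11 7
-12 2 26 29
24 29 16 15

Output[0,0]: The receptive field on the zero-padded input at this output position is [0 1 8]. Elementwise product with the kernel and sum: 0·1 + 8·3.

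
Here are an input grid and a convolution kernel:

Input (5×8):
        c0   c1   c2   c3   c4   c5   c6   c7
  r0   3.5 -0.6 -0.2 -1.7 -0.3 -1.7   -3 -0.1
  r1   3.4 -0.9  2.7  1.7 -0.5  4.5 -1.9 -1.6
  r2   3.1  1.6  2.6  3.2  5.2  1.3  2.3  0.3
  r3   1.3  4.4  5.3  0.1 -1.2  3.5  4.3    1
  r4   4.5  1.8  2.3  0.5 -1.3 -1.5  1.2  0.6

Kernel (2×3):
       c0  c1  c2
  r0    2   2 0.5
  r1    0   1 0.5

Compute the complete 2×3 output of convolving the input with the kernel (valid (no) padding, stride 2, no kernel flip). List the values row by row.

6.15 -2.5 -1.95
17.75 13.7 19.8

Output[0,0]: The receptive field on the input at this output position is [3.5 -0.6 -0.2 / 3.4 -0.9 2.7]. Elementwise product with the kernel and sum: 3.5·2 + -0.6·2 + -0.2·0.5 + -0.9·1 + 2.7·0.5.
Output[0,1]: The receptive field on the input at this output position is [-0.2 -1.7 -0.3 / 2.7 1.7 -0.5]. Elementwise product with the kernel and sum: -0.2·2 + -1.7·2 + -0.3·0.5 + 1.7·1 + -0.5·0.5.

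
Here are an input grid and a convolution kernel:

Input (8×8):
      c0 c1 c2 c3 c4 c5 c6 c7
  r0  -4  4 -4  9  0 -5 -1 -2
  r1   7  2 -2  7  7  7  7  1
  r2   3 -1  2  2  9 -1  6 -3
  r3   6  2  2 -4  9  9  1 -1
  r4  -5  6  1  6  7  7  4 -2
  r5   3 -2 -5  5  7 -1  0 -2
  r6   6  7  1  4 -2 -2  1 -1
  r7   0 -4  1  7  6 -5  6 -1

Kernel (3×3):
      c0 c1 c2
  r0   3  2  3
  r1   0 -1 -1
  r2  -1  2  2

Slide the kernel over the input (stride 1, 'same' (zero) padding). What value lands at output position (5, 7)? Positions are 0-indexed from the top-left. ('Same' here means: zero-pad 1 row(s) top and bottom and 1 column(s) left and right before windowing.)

The receptive field on the zero-padded input at this output position is [4 -2 0 / 0 -2 0 / 1 -1 0]. Elementwise product with the kernel and sum: 4·3 + -2·2 + 0·3 + -2·-1 + 0·-1 + 1·-1 + -1·2 + 0·2.

7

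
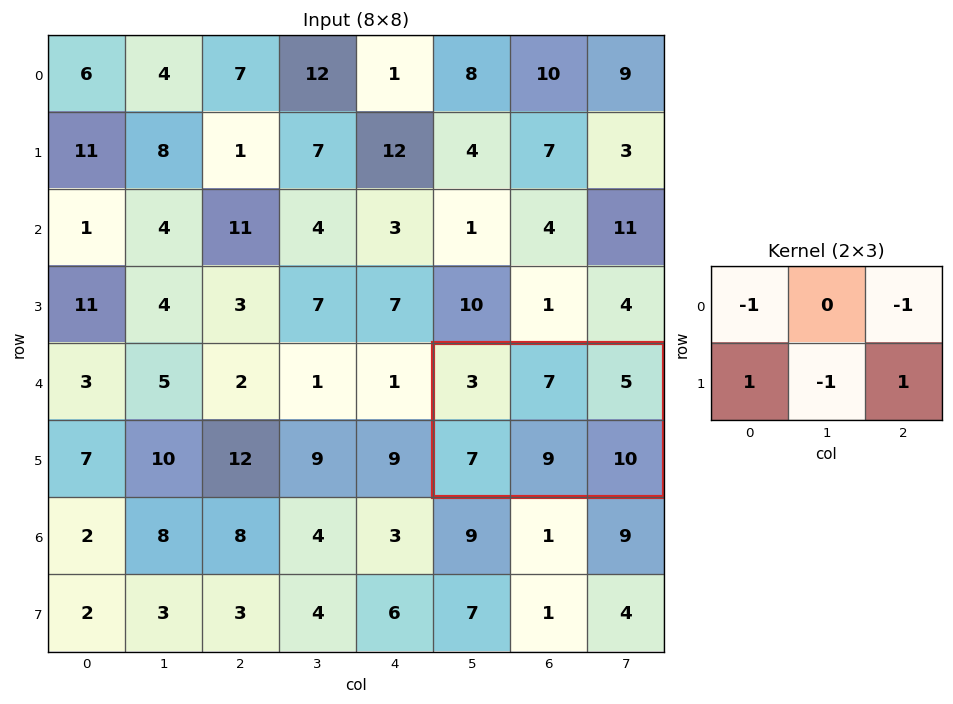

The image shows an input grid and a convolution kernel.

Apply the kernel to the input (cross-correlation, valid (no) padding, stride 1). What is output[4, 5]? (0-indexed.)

0

The receptive field on the input at this output position is [3 7 5 / 7 9 10]. Elementwise product with the kernel and sum: 3·-1 + 5·-1 + 7·1 + 9·-1 + 10·1.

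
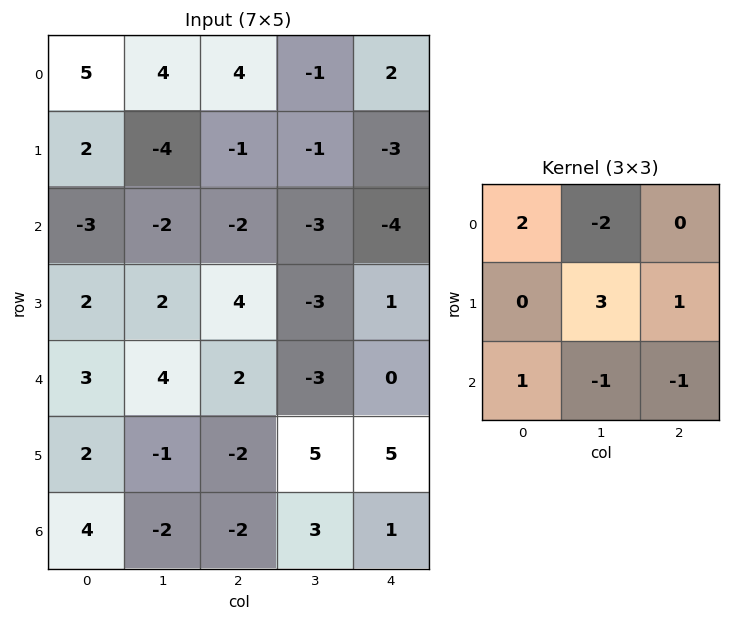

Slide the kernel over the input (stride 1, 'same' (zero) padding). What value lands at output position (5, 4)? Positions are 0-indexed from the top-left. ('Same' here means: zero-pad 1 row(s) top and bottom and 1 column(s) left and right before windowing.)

11

The receptive field on the zero-padded input at this output position is [-3 0 0 / 5 5 0 / 3 1 0]. Elementwise product with the kernel and sum: -3·2 + 0·-2 + 5·3 + 0·1 + 3·1 + 1·-1 + 0·-1.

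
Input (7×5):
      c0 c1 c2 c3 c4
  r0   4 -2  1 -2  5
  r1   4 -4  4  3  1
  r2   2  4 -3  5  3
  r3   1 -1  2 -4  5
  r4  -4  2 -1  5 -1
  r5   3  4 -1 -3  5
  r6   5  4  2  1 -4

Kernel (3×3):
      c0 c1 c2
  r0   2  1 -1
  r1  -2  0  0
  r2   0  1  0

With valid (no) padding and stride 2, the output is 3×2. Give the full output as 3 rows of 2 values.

1 -8
11 -3
-7 7

Output[0,0]: The receptive field on the input at this output position is [4 -2 1 / 4 -4 4 / 2 4 -3]. Elementwise product with the kernel and sum: 4·2 + -2·1 + 1·-1 + 4·-2 + 4·1.
Output[0,1]: The receptive field on the input at this output position is [1 -2 5 / 4 3 1 / -3 5 3]. Elementwise product with the kernel and sum: 1·2 + -2·1 + 5·-1 + 4·-2 + 5·1.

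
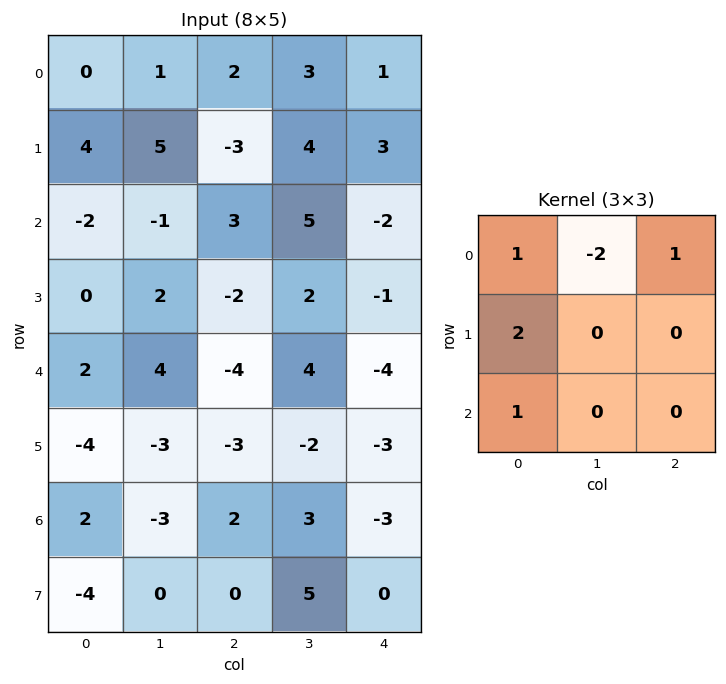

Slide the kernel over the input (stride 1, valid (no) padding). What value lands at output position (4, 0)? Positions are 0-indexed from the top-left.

-16

The receptive field on the input at this output position is [2 4 -4 / -4 -3 -3 / 2 -3 2]. Elementwise product with the kernel and sum: 2·1 + 4·-2 + -4·1 + -4·2 + 2·1.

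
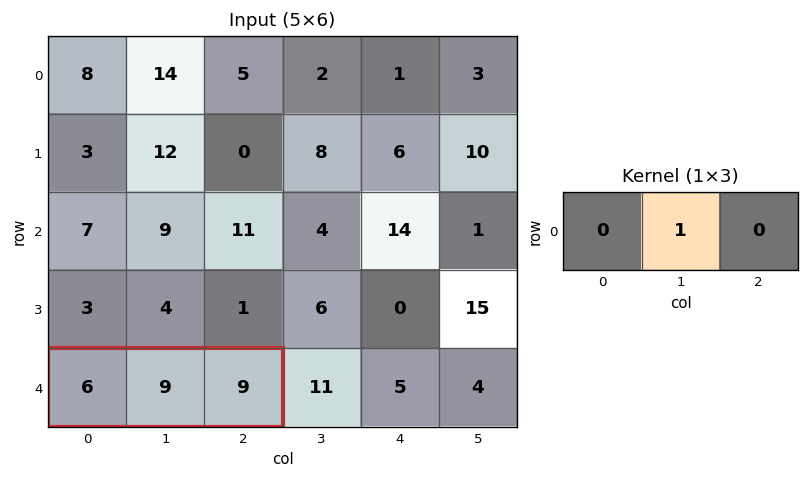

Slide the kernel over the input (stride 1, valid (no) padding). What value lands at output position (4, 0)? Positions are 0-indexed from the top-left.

The receptive field on the input at this output position is [6 9 9]. Elementwise product with the kernel and sum: 9·1.

9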